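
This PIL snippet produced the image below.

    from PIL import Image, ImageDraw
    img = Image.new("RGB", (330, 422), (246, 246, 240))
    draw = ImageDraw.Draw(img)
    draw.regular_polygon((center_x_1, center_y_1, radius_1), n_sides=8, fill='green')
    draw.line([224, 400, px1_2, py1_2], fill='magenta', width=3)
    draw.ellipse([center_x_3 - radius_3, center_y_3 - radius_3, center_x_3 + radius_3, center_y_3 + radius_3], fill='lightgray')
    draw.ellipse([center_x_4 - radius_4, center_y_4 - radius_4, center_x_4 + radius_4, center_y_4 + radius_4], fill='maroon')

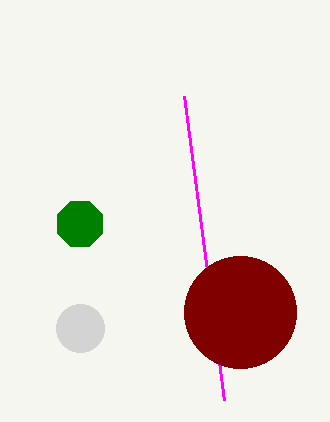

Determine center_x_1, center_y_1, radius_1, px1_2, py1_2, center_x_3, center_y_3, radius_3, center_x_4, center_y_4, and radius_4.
center_x_1 = 80
center_y_1 = 224
radius_1 = 24
px1_2 = 184
py1_2 = 96
center_x_3 = 80
center_y_3 = 328
radius_3 = 24
center_x_4 = 240
center_y_4 = 312
radius_4 = 56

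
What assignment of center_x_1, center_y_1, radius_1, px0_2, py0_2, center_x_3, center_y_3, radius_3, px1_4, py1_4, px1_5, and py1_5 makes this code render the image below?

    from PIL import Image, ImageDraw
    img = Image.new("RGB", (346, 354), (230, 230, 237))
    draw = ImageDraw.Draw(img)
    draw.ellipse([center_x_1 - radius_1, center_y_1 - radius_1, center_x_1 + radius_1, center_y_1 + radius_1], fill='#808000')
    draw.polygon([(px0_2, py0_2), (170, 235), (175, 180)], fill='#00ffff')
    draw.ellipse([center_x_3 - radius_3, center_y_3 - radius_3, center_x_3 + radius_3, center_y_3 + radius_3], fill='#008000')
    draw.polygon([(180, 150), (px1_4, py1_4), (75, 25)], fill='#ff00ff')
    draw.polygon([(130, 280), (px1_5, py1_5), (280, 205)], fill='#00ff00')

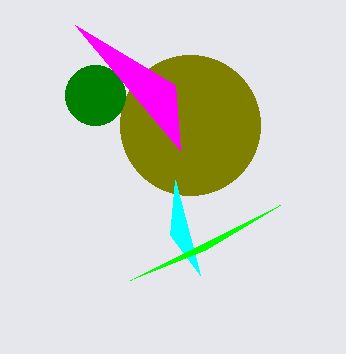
center_x_1 = 190, center_y_1 = 125, radius_1 = 70, px0_2 = 200, py0_2 = 275, center_x_3 = 95, center_y_3 = 95, radius_3 = 30, px1_4 = 175, py1_4 = 85, px1_5 = 205, py1_5 = 250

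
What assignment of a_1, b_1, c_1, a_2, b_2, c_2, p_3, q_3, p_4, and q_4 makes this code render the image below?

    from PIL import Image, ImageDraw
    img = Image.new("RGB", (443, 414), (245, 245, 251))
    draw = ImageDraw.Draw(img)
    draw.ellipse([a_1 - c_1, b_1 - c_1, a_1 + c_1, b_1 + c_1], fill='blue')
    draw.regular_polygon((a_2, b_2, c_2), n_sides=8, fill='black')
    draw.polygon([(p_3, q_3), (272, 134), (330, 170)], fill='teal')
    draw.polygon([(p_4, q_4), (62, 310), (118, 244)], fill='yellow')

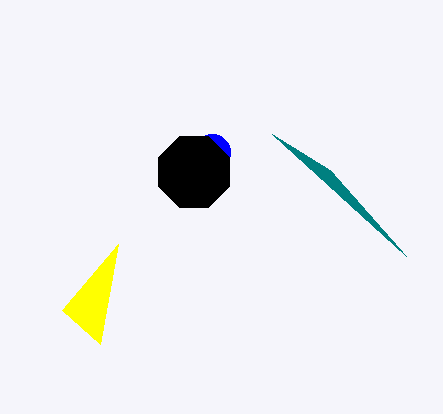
a_1 = 212; b_1 = 152; c_1 = 18; a_2 = 194; b_2 = 172; c_2 = 38; p_3 = 406; q_3 = 256; p_4 = 100; q_4 = 344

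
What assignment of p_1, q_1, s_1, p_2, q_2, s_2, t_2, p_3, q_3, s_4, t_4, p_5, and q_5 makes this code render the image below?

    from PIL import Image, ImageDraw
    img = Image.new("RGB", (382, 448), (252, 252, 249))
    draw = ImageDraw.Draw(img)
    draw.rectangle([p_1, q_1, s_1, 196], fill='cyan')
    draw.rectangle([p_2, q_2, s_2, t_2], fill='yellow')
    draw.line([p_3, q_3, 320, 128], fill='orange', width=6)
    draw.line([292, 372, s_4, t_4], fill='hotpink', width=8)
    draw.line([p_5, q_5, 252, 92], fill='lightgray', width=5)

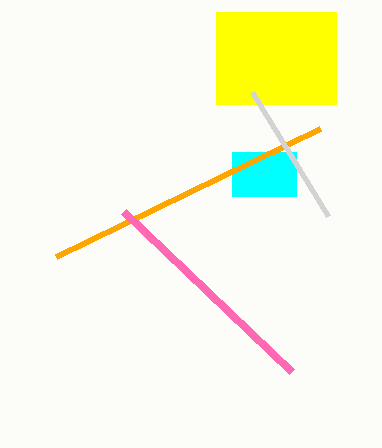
p_1 = 232, q_1 = 152, s_1 = 296, p_2 = 216, q_2 = 12, s_2 = 336, t_2 = 104, p_3 = 56, q_3 = 256, s_4 = 124, t_4 = 212, p_5 = 328, q_5 = 216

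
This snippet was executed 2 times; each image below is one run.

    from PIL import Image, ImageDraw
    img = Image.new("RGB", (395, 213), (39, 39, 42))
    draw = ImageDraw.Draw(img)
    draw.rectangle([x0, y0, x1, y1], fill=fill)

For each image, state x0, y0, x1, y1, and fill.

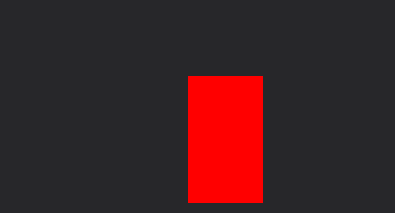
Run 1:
x0 = 188, y0 = 76, x1 = 262, y1 = 202, fill = 'red'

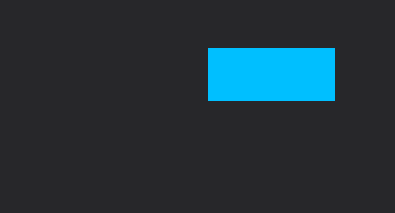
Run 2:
x0 = 208; y0 = 48; x1 = 334; y1 = 100; fill = 'deepskyblue'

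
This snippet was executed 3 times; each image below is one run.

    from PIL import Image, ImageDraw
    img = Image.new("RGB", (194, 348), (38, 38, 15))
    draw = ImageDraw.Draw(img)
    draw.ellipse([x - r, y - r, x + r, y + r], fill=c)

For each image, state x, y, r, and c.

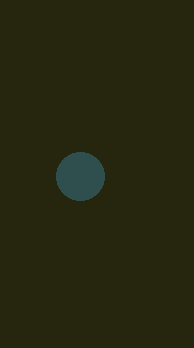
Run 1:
x = 80
y = 176
r = 24
c = 'darkslategray'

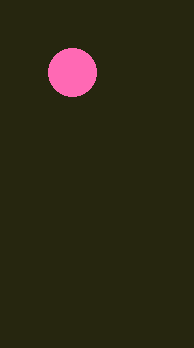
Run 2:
x = 72, y = 72, r = 24, c = 'hotpink'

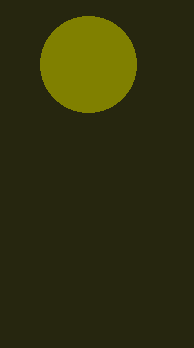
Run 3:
x = 88, y = 64, r = 48, c = 'olive'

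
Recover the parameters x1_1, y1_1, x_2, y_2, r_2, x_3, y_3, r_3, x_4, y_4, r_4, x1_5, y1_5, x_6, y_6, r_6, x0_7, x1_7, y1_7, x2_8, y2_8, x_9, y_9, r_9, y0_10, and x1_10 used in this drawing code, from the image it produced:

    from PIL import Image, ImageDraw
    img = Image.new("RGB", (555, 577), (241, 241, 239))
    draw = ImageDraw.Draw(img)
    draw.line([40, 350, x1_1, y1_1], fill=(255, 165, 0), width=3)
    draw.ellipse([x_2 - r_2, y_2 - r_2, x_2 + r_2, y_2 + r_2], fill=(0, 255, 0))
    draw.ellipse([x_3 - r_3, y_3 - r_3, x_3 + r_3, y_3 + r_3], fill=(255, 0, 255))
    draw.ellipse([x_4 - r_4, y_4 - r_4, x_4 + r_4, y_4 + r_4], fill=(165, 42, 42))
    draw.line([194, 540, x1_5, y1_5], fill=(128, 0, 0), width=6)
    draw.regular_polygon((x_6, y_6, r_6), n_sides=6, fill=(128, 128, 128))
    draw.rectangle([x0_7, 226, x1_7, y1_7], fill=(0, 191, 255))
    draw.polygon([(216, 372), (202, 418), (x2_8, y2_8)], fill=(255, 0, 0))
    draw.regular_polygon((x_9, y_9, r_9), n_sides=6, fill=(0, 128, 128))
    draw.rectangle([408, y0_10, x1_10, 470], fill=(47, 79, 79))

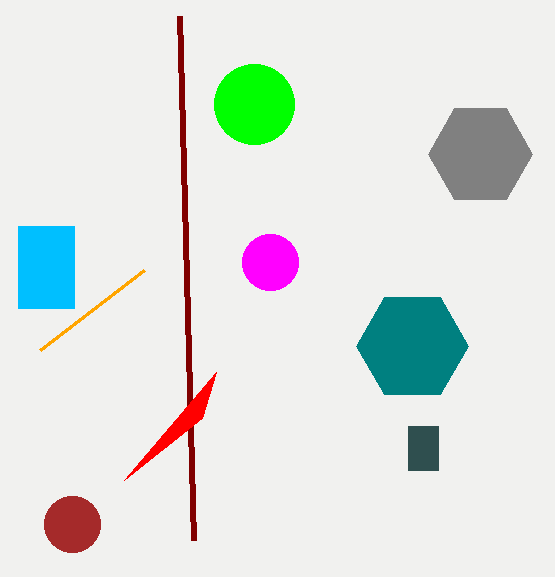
x1_1 = 144
y1_1 = 270
x_2 = 254
y_2 = 104
r_2 = 40
x_3 = 270
y_3 = 262
r_3 = 28
x_4 = 72
y_4 = 524
r_4 = 28
x1_5 = 180
y1_5 = 16
x_6 = 480
y_6 = 154
r_6 = 52
x0_7 = 18
x1_7 = 74
y1_7 = 308
x2_8 = 124
y2_8 = 480
x_9 = 412
y_9 = 346
r_9 = 56
y0_10 = 426
x1_10 = 438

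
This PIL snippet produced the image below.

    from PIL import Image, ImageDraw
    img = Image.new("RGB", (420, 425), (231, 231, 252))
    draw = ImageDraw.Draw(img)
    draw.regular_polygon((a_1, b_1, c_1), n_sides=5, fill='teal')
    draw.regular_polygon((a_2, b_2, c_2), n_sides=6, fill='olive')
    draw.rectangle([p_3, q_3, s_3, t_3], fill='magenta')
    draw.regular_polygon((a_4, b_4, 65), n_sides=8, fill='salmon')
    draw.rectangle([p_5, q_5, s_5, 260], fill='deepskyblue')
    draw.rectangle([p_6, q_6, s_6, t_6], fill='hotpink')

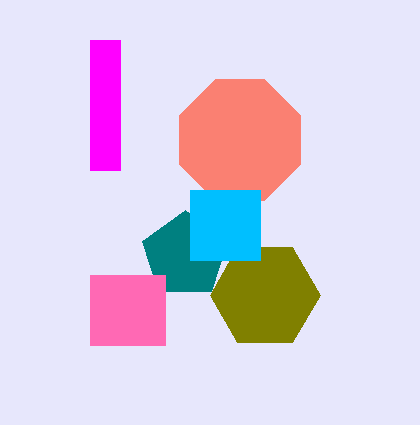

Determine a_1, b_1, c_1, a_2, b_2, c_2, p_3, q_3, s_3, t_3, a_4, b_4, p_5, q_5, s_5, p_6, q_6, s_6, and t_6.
a_1 = 185
b_1 = 255
c_1 = 45
a_2 = 265
b_2 = 295
c_2 = 55
p_3 = 90
q_3 = 40
s_3 = 120
t_3 = 170
a_4 = 240
b_4 = 140
p_5 = 190
q_5 = 190
s_5 = 260
p_6 = 90
q_6 = 275
s_6 = 165
t_6 = 345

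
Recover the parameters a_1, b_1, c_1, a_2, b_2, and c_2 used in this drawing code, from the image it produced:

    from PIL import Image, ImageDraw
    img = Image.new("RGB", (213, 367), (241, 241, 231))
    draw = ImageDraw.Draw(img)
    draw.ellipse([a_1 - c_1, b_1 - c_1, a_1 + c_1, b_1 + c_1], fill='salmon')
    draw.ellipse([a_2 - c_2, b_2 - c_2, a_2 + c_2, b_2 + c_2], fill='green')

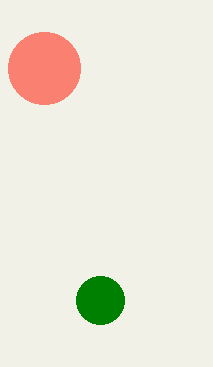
a_1 = 44; b_1 = 68; c_1 = 36; a_2 = 100; b_2 = 300; c_2 = 24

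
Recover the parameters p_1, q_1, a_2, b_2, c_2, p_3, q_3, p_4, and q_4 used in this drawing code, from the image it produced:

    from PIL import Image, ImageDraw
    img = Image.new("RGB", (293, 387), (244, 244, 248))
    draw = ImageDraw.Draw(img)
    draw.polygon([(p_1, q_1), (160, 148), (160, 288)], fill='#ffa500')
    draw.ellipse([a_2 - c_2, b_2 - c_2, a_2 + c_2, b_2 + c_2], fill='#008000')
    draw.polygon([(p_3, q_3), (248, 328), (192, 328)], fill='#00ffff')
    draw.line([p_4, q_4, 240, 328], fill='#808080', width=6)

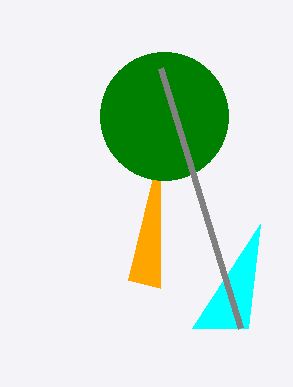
p_1 = 128, q_1 = 280, a_2 = 164, b_2 = 116, c_2 = 64, p_3 = 260, q_3 = 224, p_4 = 160, q_4 = 68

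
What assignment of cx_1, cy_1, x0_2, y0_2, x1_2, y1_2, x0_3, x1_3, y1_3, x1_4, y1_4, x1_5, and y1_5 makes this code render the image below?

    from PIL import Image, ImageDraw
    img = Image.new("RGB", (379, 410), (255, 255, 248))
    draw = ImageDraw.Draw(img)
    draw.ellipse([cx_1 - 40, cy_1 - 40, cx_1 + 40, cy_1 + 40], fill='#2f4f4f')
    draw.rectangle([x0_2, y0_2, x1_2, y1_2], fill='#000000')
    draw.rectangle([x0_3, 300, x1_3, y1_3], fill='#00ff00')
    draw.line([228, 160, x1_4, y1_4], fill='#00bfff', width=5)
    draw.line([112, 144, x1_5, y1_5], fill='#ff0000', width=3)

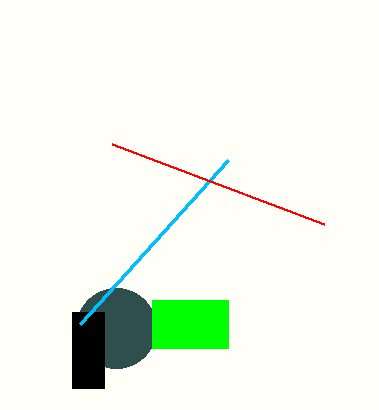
cx_1 = 116
cy_1 = 328
x0_2 = 72
y0_2 = 312
x1_2 = 104
y1_2 = 388
x0_3 = 152
x1_3 = 228
y1_3 = 348
x1_4 = 80
y1_4 = 324
x1_5 = 324
y1_5 = 224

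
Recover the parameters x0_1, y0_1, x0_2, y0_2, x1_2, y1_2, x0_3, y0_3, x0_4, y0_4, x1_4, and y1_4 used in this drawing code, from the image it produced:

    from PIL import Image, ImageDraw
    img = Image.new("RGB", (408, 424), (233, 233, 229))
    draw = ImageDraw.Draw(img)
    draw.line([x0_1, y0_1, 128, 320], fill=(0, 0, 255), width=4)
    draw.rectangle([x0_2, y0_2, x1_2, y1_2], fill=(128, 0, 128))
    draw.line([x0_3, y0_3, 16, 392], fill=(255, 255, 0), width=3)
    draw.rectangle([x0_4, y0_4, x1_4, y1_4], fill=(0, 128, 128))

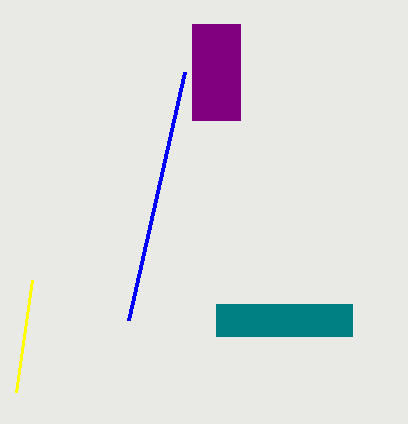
x0_1 = 184; y0_1 = 72; x0_2 = 192; y0_2 = 24; x1_2 = 240; y1_2 = 120; x0_3 = 32; y0_3 = 280; x0_4 = 216; y0_4 = 304; x1_4 = 352; y1_4 = 336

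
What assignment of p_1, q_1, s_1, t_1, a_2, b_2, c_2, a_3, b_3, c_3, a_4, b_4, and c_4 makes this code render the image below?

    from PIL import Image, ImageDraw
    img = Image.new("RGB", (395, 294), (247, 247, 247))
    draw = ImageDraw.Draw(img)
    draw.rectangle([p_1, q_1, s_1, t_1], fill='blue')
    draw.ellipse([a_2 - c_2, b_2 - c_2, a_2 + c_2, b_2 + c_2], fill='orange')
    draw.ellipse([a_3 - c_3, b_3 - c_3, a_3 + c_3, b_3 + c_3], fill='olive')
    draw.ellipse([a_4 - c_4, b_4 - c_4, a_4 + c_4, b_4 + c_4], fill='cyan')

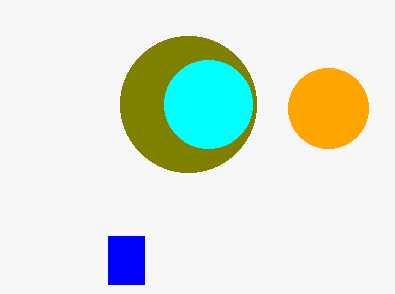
p_1 = 108, q_1 = 236, s_1 = 144, t_1 = 284, a_2 = 328, b_2 = 108, c_2 = 40, a_3 = 188, b_3 = 104, c_3 = 68, a_4 = 208, b_4 = 104, c_4 = 44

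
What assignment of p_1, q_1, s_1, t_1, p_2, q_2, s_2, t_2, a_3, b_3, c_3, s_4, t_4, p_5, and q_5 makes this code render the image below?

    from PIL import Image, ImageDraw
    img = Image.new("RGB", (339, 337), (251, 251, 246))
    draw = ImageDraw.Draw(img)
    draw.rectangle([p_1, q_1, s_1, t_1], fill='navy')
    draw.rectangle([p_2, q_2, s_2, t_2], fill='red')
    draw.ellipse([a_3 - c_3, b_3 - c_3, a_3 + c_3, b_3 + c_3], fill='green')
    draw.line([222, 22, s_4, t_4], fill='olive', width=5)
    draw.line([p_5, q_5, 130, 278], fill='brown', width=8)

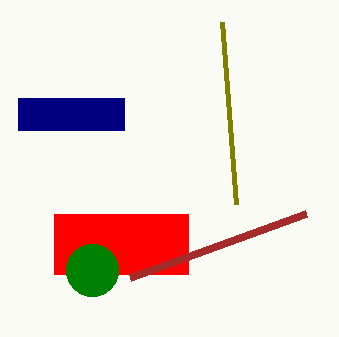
p_1 = 18; q_1 = 98; s_1 = 124; t_1 = 130; p_2 = 54; q_2 = 214; s_2 = 188; t_2 = 274; a_3 = 92; b_3 = 270; c_3 = 26; s_4 = 236; t_4 = 204; p_5 = 306; q_5 = 214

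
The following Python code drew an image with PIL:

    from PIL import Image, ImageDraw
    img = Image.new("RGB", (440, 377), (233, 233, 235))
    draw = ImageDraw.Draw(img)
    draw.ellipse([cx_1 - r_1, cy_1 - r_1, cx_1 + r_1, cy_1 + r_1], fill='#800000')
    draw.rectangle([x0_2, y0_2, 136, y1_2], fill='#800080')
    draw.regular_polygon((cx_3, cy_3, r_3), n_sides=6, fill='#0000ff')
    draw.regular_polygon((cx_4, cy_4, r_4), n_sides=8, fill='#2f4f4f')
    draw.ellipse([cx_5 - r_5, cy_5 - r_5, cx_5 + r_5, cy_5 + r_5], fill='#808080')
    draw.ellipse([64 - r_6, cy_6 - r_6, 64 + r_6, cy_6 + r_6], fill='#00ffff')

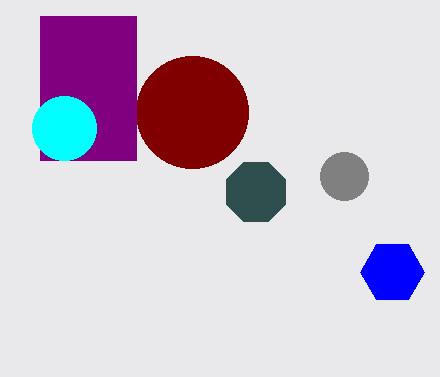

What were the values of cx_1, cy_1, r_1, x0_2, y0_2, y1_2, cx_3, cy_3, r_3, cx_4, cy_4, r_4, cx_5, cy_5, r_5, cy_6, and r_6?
cx_1 = 192
cy_1 = 112
r_1 = 56
x0_2 = 40
y0_2 = 16
y1_2 = 160
cx_3 = 392
cy_3 = 272
r_3 = 32
cx_4 = 256
cy_4 = 192
r_4 = 32
cx_5 = 344
cy_5 = 176
r_5 = 24
cy_6 = 128
r_6 = 32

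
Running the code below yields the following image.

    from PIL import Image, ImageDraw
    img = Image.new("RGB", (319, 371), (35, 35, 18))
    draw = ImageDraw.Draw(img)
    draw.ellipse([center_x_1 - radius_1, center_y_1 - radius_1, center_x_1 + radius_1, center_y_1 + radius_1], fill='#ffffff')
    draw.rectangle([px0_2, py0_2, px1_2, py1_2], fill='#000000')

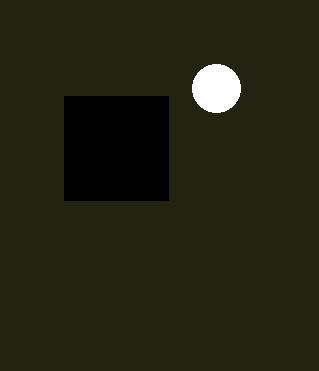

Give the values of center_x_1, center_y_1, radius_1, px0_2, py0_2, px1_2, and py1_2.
center_x_1 = 216, center_y_1 = 88, radius_1 = 24, px0_2 = 64, py0_2 = 96, px1_2 = 168, py1_2 = 200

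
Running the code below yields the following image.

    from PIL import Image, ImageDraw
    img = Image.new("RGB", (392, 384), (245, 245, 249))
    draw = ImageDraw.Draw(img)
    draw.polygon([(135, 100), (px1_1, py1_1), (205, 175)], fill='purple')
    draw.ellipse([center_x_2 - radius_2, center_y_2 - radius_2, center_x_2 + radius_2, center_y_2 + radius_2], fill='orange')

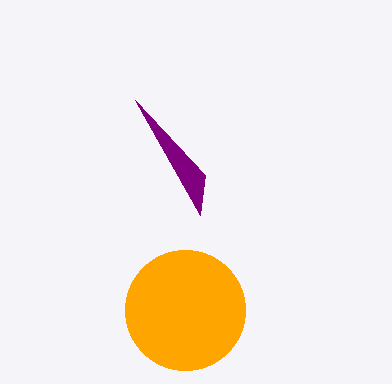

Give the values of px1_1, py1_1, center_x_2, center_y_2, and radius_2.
px1_1 = 200, py1_1 = 215, center_x_2 = 185, center_y_2 = 310, radius_2 = 60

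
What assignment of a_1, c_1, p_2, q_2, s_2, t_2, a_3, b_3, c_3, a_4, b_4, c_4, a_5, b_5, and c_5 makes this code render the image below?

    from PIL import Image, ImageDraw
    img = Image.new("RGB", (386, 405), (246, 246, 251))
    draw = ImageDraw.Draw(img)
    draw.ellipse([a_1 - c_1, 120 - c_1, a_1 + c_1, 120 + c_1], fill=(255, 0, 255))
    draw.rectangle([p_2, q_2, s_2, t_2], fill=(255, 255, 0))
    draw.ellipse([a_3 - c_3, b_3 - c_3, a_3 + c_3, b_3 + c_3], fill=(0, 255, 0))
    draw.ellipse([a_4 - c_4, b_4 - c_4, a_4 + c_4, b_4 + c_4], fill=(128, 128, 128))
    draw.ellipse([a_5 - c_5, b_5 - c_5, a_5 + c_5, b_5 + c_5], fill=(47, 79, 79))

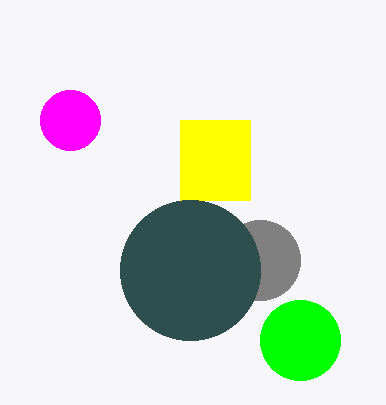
a_1 = 70; c_1 = 30; p_2 = 180; q_2 = 120; s_2 = 250; t_2 = 200; a_3 = 300; b_3 = 340; c_3 = 40; a_4 = 260; b_4 = 260; c_4 = 40; a_5 = 190; b_5 = 270; c_5 = 70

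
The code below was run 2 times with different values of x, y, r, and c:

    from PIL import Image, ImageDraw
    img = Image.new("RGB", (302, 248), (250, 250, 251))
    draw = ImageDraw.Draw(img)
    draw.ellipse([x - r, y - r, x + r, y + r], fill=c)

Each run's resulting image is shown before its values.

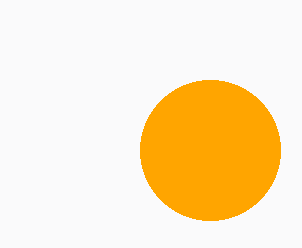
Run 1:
x = 210; y = 150; r = 70; c = 'orange'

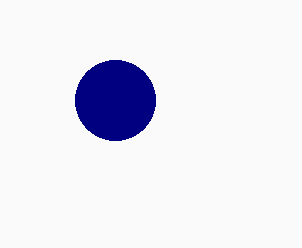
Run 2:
x = 115; y = 100; r = 40; c = 'navy'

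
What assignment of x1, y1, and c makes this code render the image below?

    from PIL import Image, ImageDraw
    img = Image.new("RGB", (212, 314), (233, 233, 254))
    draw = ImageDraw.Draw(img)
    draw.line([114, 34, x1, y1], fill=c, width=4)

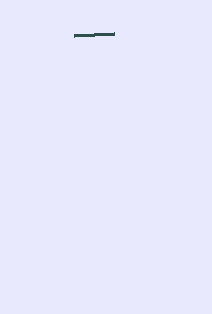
x1 = 74; y1 = 36; c = 'darkslategray'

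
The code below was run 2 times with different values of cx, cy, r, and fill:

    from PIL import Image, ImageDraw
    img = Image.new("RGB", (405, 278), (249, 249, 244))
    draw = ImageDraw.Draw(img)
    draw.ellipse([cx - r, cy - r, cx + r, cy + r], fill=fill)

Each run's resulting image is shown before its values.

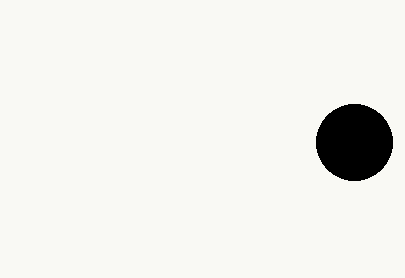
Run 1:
cx = 354; cy = 142; r = 38; fill = 'black'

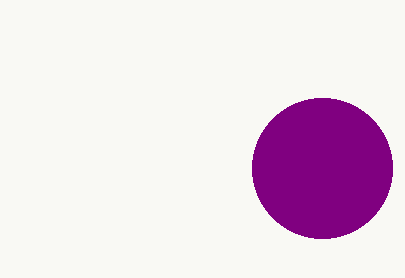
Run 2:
cx = 322
cy = 168
r = 70
fill = 'purple'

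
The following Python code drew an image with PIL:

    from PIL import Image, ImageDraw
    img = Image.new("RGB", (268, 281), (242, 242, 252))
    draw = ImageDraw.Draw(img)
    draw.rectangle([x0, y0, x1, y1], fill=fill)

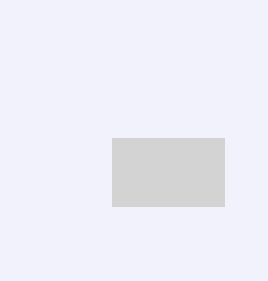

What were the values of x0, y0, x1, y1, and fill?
x0 = 112; y0 = 138; x1 = 224; y1 = 206; fill = 'lightgray'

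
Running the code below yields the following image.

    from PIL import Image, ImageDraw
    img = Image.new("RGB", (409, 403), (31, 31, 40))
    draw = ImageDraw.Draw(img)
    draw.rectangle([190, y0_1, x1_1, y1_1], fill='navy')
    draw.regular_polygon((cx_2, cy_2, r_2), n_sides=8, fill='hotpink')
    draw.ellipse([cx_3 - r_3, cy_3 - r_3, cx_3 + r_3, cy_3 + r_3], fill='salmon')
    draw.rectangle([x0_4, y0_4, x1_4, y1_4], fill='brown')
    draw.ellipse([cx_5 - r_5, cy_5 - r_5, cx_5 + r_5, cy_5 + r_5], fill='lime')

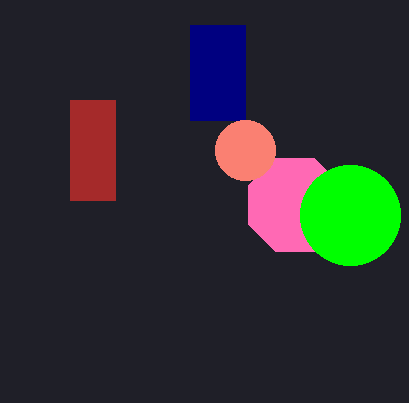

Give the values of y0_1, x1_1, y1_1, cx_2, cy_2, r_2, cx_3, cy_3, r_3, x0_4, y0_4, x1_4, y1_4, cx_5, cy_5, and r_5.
y0_1 = 25
x1_1 = 245
y1_1 = 120
cx_2 = 295
cy_2 = 205
r_2 = 50
cx_3 = 245
cy_3 = 150
r_3 = 30
x0_4 = 70
y0_4 = 100
x1_4 = 115
y1_4 = 200
cx_5 = 350
cy_5 = 215
r_5 = 50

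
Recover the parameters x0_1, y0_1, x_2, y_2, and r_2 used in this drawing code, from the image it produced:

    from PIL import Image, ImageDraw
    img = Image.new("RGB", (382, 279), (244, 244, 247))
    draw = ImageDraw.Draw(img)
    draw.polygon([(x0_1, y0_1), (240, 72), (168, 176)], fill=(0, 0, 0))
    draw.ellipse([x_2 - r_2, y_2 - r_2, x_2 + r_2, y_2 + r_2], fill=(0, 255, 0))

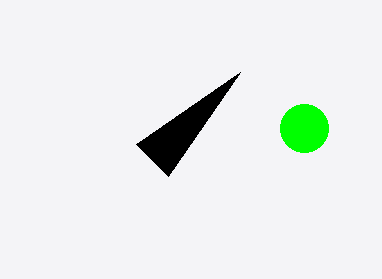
x0_1 = 136; y0_1 = 144; x_2 = 304; y_2 = 128; r_2 = 24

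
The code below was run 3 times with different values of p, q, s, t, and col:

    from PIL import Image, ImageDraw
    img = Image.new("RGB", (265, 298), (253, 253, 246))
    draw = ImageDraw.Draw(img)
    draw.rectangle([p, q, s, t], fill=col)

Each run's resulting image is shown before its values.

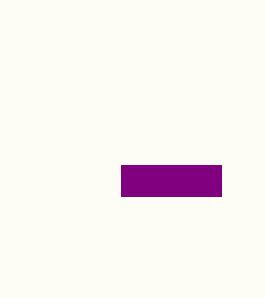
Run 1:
p = 121
q = 165
s = 221
t = 196
col = 'purple'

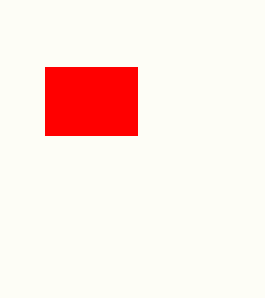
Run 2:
p = 45; q = 67; s = 137; t = 135; col = 'red'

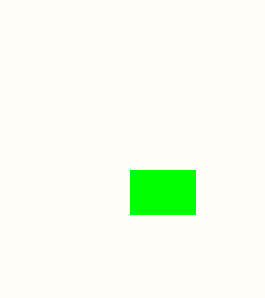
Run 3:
p = 130, q = 170, s = 195, t = 214, col = 'lime'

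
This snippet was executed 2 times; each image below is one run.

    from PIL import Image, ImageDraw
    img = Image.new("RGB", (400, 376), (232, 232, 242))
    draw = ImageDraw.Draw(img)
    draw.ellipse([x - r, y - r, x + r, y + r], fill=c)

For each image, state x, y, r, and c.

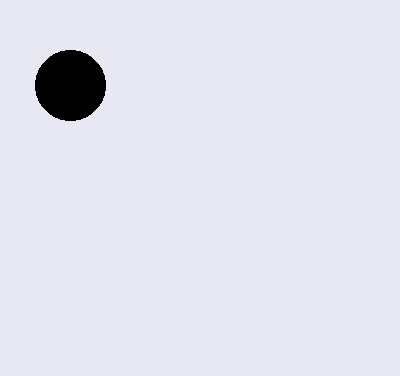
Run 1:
x = 70, y = 85, r = 35, c = 'black'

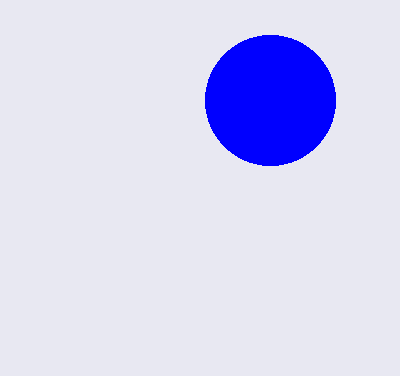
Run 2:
x = 270, y = 100, r = 65, c = 'blue'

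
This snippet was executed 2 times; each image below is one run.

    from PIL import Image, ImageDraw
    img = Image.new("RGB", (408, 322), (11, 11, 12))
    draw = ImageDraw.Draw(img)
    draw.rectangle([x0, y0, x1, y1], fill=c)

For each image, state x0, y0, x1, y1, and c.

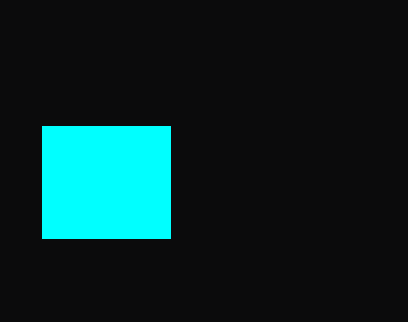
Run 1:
x0 = 42, y0 = 126, x1 = 170, y1 = 238, c = 'cyan'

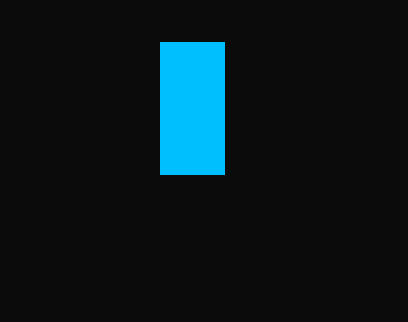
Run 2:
x0 = 160, y0 = 42, x1 = 224, y1 = 174, c = 'deepskyblue'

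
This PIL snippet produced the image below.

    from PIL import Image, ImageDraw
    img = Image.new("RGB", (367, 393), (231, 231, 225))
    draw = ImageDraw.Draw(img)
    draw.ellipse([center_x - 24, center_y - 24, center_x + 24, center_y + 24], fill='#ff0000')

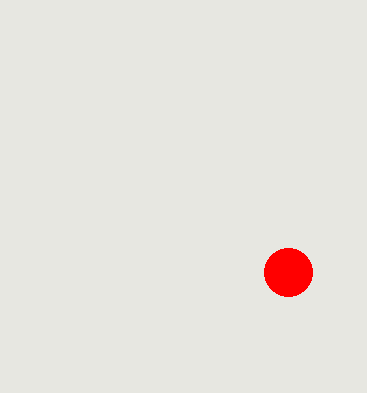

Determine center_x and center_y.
center_x = 288; center_y = 272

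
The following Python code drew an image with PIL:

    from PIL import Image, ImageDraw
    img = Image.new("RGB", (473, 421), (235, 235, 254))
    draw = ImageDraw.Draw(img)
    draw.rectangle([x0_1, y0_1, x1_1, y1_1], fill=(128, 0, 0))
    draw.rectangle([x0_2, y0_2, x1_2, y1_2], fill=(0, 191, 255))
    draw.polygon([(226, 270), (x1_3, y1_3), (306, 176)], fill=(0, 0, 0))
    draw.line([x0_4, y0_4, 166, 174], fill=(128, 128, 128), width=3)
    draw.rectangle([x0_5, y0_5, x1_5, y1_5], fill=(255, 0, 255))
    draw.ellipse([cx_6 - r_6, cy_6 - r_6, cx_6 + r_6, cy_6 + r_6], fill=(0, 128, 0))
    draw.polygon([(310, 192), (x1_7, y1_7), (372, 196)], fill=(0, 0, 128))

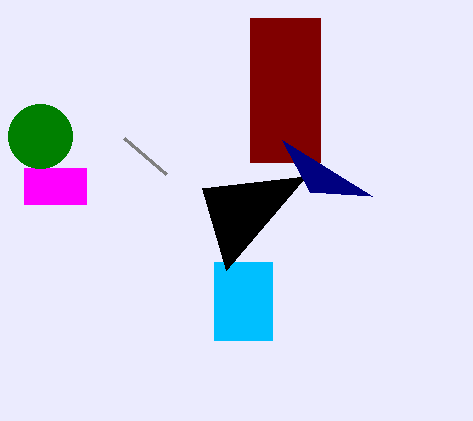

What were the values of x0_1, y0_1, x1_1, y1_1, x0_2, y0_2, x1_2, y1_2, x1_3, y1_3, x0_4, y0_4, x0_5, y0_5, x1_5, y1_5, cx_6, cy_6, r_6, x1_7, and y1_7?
x0_1 = 250; y0_1 = 18; x1_1 = 320; y1_1 = 162; x0_2 = 214; y0_2 = 262; x1_2 = 272; y1_2 = 340; x1_3 = 202; y1_3 = 188; x0_4 = 124; y0_4 = 138; x0_5 = 24; y0_5 = 168; x1_5 = 86; y1_5 = 204; cx_6 = 40; cy_6 = 136; r_6 = 32; x1_7 = 282; y1_7 = 140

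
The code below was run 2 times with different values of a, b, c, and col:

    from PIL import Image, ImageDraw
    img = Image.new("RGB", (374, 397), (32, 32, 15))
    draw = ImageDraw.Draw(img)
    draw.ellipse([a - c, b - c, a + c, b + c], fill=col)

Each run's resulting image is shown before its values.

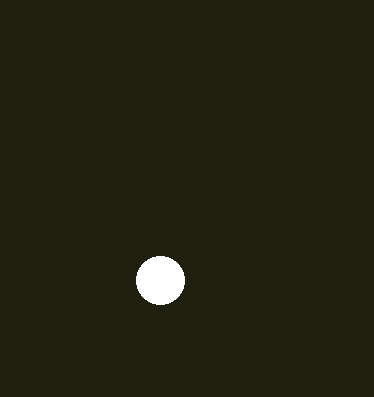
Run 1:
a = 160, b = 280, c = 24, col = 'white'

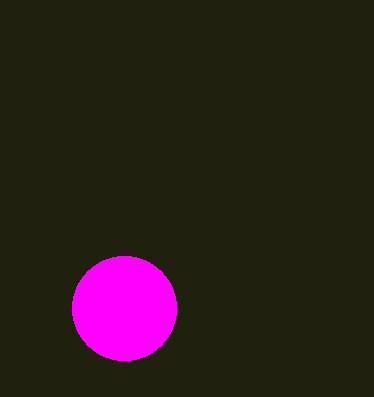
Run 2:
a = 124; b = 308; c = 52; col = 'magenta'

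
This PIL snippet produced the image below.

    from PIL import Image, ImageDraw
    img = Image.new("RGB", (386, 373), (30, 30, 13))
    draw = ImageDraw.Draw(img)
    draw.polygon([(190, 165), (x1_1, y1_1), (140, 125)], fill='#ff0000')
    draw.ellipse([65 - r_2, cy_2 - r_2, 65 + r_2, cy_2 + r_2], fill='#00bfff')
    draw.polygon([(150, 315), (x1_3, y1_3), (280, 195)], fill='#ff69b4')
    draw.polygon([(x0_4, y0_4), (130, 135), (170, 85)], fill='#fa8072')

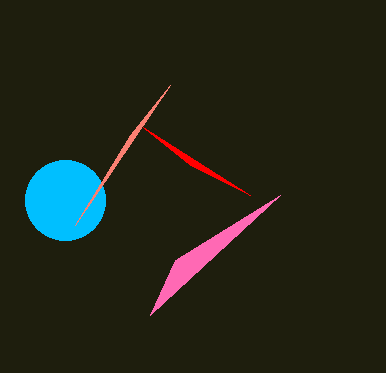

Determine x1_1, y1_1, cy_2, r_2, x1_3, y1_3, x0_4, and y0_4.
x1_1 = 250; y1_1 = 195; cy_2 = 200; r_2 = 40; x1_3 = 175; y1_3 = 260; x0_4 = 75; y0_4 = 225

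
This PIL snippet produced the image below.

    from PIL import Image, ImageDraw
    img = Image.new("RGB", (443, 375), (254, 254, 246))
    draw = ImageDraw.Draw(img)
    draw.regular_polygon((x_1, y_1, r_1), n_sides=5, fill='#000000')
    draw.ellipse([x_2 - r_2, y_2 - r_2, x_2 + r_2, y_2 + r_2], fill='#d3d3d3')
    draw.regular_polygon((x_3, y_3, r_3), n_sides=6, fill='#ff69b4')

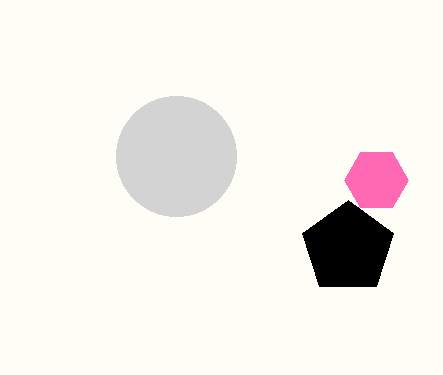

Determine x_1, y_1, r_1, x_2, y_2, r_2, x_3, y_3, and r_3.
x_1 = 348, y_1 = 248, r_1 = 48, x_2 = 176, y_2 = 156, r_2 = 60, x_3 = 376, y_3 = 180, r_3 = 32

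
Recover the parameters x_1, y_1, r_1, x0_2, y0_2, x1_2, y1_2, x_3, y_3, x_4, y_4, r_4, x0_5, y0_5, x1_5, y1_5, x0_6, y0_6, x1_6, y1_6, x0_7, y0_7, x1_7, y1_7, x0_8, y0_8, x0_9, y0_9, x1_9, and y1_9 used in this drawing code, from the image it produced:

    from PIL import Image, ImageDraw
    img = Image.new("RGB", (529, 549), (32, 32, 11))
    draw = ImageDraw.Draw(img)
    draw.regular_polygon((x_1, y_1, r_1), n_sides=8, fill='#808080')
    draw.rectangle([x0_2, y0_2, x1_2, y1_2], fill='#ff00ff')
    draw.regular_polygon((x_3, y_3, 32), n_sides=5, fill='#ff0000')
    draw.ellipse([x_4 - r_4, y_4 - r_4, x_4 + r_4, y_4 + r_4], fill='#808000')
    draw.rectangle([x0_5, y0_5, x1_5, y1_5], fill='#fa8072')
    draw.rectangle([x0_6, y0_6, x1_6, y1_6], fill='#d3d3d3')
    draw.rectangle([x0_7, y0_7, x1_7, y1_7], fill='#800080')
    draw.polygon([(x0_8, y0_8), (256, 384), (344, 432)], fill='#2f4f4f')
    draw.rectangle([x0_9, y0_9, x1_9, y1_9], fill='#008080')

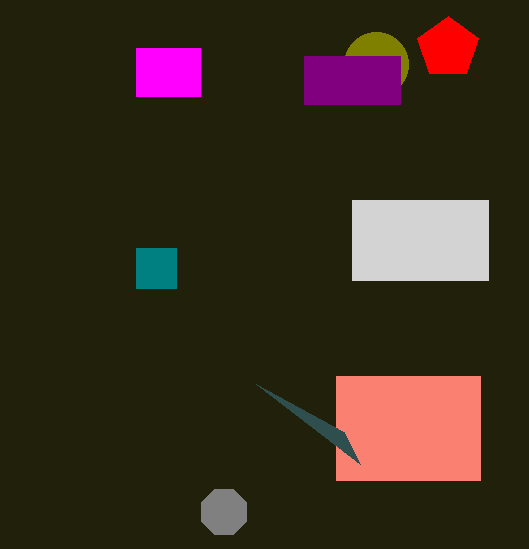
x_1 = 224
y_1 = 512
r_1 = 24
x0_2 = 136
y0_2 = 48
x1_2 = 200
y1_2 = 96
x_3 = 448
y_3 = 48
x_4 = 376
y_4 = 64
r_4 = 32
x0_5 = 336
y0_5 = 376
x1_5 = 480
y1_5 = 480
x0_6 = 352
y0_6 = 200
x1_6 = 488
y1_6 = 280
x0_7 = 304
y0_7 = 56
x1_7 = 400
y1_7 = 104
x0_8 = 360
y0_8 = 464
x0_9 = 136
y0_9 = 248
x1_9 = 176
y1_9 = 288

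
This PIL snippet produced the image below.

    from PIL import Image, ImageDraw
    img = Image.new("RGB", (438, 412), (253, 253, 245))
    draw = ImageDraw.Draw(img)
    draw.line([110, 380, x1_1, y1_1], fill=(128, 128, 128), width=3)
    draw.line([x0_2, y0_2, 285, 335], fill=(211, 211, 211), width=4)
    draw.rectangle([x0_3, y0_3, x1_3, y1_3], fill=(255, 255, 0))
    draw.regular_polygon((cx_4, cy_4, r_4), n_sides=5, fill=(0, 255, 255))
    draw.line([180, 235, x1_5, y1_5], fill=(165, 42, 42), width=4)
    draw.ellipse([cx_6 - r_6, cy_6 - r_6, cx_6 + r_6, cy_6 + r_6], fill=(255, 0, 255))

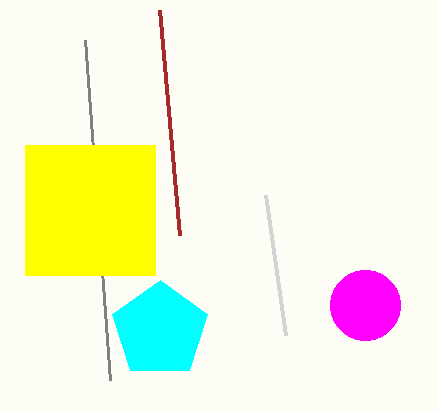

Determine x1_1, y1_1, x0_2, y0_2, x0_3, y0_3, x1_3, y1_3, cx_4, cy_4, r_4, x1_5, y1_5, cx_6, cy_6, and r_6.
x1_1 = 85; y1_1 = 40; x0_2 = 265; y0_2 = 195; x0_3 = 25; y0_3 = 145; x1_3 = 155; y1_3 = 275; cx_4 = 160; cy_4 = 330; r_4 = 50; x1_5 = 160; y1_5 = 10; cx_6 = 365; cy_6 = 305; r_6 = 35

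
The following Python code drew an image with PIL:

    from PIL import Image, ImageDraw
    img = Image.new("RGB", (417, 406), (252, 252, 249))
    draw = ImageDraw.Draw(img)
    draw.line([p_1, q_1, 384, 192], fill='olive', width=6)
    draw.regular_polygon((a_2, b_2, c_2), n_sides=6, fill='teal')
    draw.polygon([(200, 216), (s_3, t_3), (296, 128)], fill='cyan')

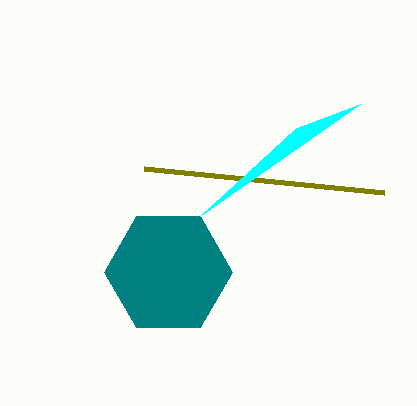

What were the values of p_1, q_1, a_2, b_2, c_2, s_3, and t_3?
p_1 = 144; q_1 = 168; a_2 = 168; b_2 = 272; c_2 = 64; s_3 = 360; t_3 = 104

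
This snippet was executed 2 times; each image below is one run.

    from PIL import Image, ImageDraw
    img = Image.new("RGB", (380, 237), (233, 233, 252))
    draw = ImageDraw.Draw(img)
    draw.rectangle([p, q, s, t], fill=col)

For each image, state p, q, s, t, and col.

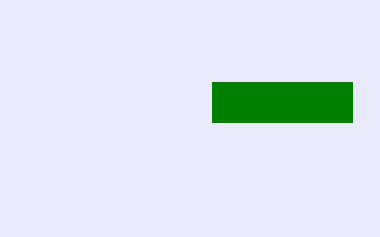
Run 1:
p = 212
q = 82
s = 352
t = 122
col = 'green'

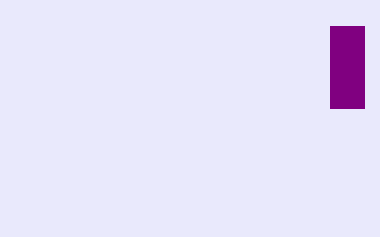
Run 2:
p = 330, q = 26, s = 364, t = 108, col = 'purple'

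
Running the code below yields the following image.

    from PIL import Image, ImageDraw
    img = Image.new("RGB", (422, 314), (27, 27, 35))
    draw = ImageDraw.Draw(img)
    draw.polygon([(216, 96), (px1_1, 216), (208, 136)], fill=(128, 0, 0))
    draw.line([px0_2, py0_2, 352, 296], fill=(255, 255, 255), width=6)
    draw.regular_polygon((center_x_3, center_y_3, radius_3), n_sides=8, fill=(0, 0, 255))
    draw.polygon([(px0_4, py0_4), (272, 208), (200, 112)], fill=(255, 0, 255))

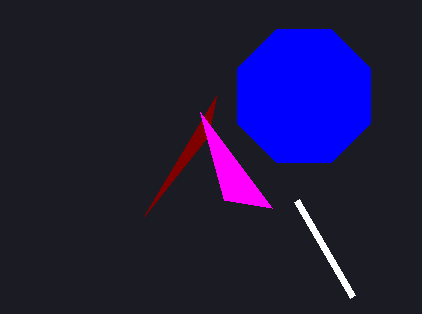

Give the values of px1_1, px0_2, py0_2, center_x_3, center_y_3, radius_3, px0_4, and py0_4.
px1_1 = 144; px0_2 = 296; py0_2 = 200; center_x_3 = 304; center_y_3 = 96; radius_3 = 72; px0_4 = 224; py0_4 = 200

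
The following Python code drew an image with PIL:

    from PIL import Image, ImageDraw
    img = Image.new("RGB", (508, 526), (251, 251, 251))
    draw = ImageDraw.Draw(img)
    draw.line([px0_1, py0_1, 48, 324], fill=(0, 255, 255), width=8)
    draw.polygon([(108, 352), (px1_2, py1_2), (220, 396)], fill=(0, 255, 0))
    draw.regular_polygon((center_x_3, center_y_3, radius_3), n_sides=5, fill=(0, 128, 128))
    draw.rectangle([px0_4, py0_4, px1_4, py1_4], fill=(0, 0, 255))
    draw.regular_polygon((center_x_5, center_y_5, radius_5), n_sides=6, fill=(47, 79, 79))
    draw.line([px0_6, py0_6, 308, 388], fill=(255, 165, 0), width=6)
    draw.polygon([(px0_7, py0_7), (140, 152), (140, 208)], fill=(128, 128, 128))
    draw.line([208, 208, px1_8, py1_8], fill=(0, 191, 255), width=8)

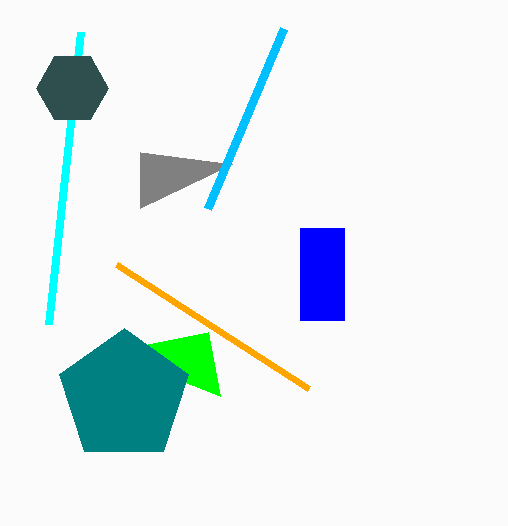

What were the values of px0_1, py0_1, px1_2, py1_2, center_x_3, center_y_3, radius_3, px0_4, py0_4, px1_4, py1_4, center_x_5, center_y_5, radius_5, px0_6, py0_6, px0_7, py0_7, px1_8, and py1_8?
px0_1 = 80; py0_1 = 32; px1_2 = 208; py1_2 = 332; center_x_3 = 124; center_y_3 = 396; radius_3 = 68; px0_4 = 300; py0_4 = 228; px1_4 = 344; py1_4 = 320; center_x_5 = 72; center_y_5 = 88; radius_5 = 36; px0_6 = 116; py0_6 = 264; px0_7 = 232; py0_7 = 164; px1_8 = 284; py1_8 = 28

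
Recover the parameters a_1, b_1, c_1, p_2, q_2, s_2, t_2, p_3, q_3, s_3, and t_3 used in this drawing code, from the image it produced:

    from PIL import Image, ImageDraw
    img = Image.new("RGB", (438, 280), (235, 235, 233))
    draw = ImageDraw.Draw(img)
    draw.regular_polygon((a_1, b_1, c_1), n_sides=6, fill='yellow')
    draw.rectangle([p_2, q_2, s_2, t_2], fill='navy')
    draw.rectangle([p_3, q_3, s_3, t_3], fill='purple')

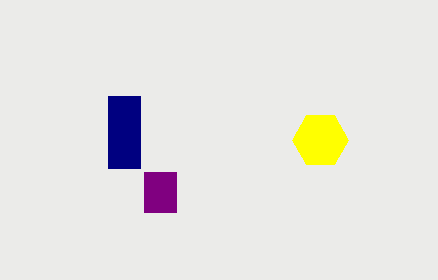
a_1 = 320, b_1 = 140, c_1 = 28, p_2 = 108, q_2 = 96, s_2 = 140, t_2 = 168, p_3 = 144, q_3 = 172, s_3 = 176, t_3 = 212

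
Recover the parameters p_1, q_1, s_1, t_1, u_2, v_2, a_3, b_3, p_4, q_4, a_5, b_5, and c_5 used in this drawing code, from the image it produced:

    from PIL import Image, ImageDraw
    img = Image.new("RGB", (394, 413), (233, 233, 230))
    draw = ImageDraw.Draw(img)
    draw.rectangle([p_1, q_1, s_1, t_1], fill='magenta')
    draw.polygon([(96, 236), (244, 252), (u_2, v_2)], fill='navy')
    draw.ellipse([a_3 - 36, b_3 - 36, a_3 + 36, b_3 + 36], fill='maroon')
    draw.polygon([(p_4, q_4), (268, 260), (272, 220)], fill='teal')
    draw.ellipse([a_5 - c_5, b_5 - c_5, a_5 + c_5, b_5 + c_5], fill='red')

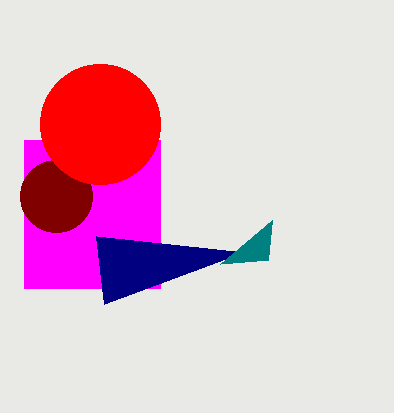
p_1 = 24
q_1 = 140
s_1 = 160
t_1 = 288
u_2 = 104
v_2 = 304
a_3 = 56
b_3 = 196
p_4 = 220
q_4 = 264
a_5 = 100
b_5 = 124
c_5 = 60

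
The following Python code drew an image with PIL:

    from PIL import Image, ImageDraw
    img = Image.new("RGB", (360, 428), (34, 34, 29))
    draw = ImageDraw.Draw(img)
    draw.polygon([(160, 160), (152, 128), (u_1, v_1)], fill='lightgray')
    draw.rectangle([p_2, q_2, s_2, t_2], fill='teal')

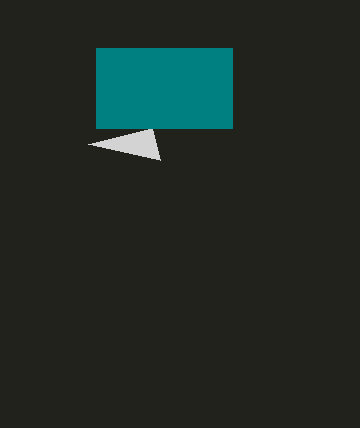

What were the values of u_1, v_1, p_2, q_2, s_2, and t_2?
u_1 = 88, v_1 = 144, p_2 = 96, q_2 = 48, s_2 = 232, t_2 = 128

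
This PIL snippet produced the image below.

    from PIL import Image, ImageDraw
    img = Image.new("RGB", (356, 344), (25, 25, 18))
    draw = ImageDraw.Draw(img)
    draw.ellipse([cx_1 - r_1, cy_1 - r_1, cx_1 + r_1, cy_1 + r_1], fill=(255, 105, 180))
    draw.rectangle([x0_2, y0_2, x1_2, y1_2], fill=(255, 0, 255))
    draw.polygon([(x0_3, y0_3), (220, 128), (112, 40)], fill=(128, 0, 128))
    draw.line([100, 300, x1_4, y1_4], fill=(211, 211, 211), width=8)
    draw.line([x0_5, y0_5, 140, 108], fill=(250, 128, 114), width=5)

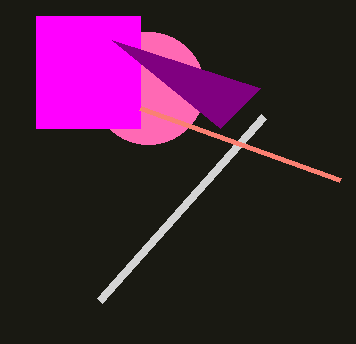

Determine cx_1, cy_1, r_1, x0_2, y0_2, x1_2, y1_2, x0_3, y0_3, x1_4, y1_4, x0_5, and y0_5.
cx_1 = 148; cy_1 = 88; r_1 = 56; x0_2 = 36; y0_2 = 16; x1_2 = 140; y1_2 = 128; x0_3 = 260; y0_3 = 88; x1_4 = 264; y1_4 = 116; x0_5 = 340; y0_5 = 180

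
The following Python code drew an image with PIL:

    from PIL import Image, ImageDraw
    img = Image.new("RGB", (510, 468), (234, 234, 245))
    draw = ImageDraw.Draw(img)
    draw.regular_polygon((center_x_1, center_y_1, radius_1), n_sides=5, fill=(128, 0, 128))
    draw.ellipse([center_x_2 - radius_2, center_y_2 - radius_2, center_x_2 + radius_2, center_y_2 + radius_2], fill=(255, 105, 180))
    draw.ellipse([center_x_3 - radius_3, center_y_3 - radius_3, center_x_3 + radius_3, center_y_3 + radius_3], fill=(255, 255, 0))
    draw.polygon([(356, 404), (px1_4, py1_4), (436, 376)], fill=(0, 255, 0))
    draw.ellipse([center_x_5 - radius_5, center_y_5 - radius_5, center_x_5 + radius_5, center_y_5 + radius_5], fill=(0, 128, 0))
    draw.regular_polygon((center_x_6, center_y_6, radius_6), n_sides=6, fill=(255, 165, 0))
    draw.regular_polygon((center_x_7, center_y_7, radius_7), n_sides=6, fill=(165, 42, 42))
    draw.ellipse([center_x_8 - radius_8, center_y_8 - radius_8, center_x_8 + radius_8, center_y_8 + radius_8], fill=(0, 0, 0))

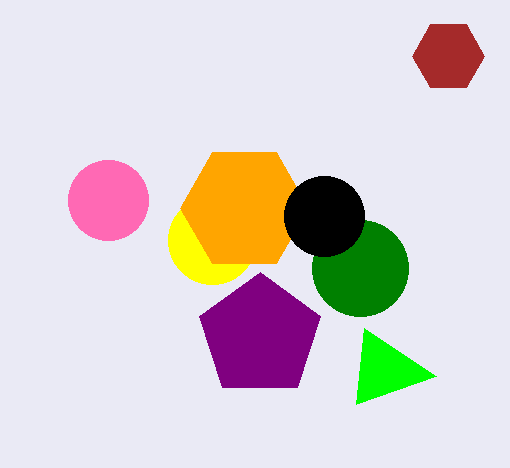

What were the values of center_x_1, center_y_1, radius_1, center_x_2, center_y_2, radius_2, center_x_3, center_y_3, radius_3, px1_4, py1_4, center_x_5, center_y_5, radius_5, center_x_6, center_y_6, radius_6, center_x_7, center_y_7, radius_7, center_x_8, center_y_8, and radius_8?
center_x_1 = 260
center_y_1 = 336
radius_1 = 64
center_x_2 = 108
center_y_2 = 200
radius_2 = 40
center_x_3 = 212
center_y_3 = 240
radius_3 = 44
px1_4 = 364
py1_4 = 328
center_x_5 = 360
center_y_5 = 268
radius_5 = 48
center_x_6 = 244
center_y_6 = 208
radius_6 = 64
center_x_7 = 448
center_y_7 = 56
radius_7 = 36
center_x_8 = 324
center_y_8 = 216
radius_8 = 40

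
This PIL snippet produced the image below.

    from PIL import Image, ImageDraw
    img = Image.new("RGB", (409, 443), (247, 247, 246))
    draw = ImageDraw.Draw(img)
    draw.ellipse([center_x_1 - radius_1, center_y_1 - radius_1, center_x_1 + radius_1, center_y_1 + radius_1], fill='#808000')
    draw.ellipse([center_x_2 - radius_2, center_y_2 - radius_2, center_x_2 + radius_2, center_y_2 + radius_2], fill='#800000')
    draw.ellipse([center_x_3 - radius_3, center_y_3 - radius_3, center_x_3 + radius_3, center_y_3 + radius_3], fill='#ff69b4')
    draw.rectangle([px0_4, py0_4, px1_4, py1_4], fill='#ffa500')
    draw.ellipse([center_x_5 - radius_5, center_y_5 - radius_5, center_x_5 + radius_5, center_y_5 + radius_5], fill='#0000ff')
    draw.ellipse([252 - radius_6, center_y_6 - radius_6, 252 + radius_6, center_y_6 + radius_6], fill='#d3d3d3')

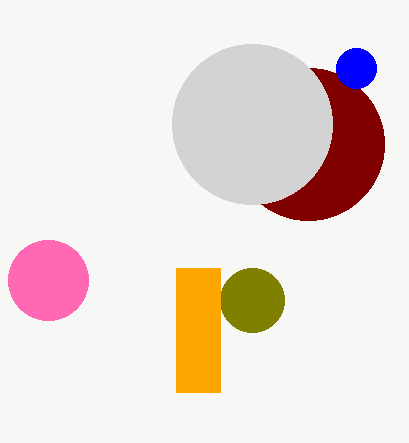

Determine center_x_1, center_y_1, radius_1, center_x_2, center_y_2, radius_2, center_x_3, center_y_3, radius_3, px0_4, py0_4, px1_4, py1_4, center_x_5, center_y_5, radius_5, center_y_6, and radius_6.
center_x_1 = 252; center_y_1 = 300; radius_1 = 32; center_x_2 = 308; center_y_2 = 144; radius_2 = 76; center_x_3 = 48; center_y_3 = 280; radius_3 = 40; px0_4 = 176; py0_4 = 268; px1_4 = 220; py1_4 = 392; center_x_5 = 356; center_y_5 = 68; radius_5 = 20; center_y_6 = 124; radius_6 = 80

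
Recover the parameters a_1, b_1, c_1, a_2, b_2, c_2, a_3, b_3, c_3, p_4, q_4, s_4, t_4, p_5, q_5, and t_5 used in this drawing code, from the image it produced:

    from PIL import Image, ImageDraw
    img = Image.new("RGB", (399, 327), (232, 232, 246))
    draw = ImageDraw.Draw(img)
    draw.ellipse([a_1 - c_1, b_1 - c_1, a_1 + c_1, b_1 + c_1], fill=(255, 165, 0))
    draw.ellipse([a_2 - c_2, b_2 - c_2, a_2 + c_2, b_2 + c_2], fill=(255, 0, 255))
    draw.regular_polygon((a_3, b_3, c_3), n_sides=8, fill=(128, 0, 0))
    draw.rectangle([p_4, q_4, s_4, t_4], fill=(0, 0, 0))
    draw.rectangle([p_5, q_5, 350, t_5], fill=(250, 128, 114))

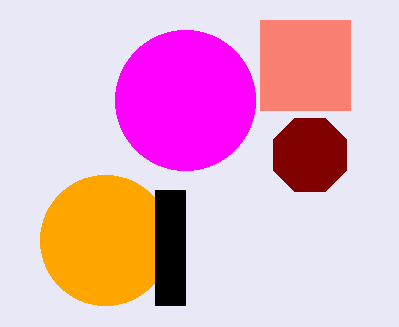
a_1 = 105
b_1 = 240
c_1 = 65
a_2 = 185
b_2 = 100
c_2 = 70
a_3 = 310
b_3 = 155
c_3 = 40
p_4 = 155
q_4 = 190
s_4 = 185
t_4 = 305
p_5 = 260
q_5 = 20
t_5 = 110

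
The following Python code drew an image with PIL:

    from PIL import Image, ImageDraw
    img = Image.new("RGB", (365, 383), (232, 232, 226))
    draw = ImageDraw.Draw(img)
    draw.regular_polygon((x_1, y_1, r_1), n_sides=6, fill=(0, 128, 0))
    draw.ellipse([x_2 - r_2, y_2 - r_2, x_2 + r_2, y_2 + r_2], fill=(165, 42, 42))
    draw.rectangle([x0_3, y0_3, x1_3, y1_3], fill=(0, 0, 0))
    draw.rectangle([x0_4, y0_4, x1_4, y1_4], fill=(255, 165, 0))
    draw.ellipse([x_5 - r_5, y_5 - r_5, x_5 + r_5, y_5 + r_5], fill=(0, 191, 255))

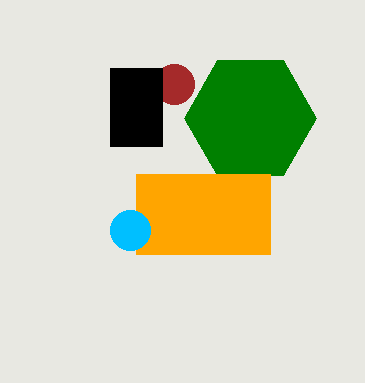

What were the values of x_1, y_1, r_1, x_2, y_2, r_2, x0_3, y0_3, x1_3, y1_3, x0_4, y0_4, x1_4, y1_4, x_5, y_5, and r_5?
x_1 = 250
y_1 = 118
r_1 = 66
x_2 = 174
y_2 = 84
r_2 = 20
x0_3 = 110
y0_3 = 68
x1_3 = 162
y1_3 = 146
x0_4 = 136
y0_4 = 174
x1_4 = 270
y1_4 = 254
x_5 = 130
y_5 = 230
r_5 = 20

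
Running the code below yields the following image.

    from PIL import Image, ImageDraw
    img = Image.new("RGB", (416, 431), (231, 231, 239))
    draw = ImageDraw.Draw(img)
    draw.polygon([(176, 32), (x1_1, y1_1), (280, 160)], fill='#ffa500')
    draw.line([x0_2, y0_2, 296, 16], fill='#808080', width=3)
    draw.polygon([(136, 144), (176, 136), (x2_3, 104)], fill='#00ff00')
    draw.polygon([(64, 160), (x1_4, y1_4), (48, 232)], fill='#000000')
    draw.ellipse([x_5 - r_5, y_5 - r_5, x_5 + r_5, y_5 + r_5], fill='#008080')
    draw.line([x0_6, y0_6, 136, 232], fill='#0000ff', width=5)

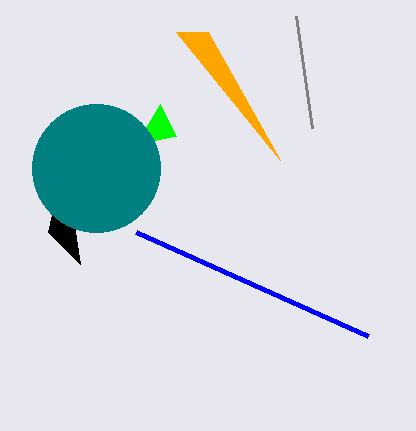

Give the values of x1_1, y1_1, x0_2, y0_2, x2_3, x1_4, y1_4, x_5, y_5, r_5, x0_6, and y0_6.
x1_1 = 208; y1_1 = 32; x0_2 = 312; y0_2 = 128; x2_3 = 160; x1_4 = 80; y1_4 = 264; x_5 = 96; y_5 = 168; r_5 = 64; x0_6 = 368; y0_6 = 336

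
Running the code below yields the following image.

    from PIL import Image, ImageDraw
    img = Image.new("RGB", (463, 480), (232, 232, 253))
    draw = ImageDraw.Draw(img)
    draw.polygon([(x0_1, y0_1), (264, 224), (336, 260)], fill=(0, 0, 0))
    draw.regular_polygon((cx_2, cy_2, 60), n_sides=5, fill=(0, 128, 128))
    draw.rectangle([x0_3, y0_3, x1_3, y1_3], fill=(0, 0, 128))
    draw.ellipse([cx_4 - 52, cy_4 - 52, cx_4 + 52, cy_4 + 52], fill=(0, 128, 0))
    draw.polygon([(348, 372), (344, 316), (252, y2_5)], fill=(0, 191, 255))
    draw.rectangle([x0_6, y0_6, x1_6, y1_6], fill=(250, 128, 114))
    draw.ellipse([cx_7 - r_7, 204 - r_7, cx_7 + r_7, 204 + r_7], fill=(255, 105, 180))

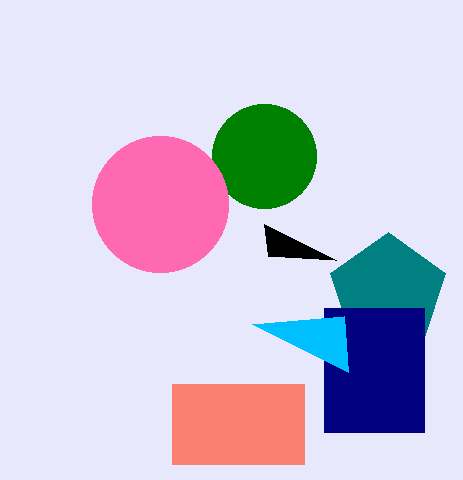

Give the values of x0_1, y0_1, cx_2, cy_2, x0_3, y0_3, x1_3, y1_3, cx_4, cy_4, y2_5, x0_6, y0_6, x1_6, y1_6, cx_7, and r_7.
x0_1 = 268; y0_1 = 256; cx_2 = 388; cy_2 = 292; x0_3 = 324; y0_3 = 308; x1_3 = 424; y1_3 = 432; cx_4 = 264; cy_4 = 156; y2_5 = 324; x0_6 = 172; y0_6 = 384; x1_6 = 304; y1_6 = 464; cx_7 = 160; r_7 = 68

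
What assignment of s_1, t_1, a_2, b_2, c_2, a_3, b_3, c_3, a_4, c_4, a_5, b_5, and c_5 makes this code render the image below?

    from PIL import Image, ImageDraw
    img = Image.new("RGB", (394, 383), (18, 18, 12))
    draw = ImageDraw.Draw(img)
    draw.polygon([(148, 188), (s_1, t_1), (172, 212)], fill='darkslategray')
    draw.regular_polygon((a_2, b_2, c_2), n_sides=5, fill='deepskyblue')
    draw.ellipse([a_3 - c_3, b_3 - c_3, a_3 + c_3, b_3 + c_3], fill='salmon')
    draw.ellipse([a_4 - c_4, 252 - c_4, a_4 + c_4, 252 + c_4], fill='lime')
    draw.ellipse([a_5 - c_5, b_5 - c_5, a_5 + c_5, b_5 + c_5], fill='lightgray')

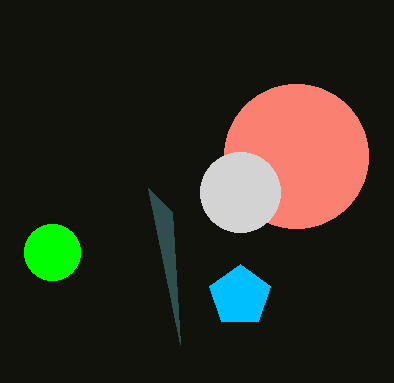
s_1 = 180
t_1 = 344
a_2 = 240
b_2 = 296
c_2 = 32
a_3 = 296
b_3 = 156
c_3 = 72
a_4 = 52
c_4 = 28
a_5 = 240
b_5 = 192
c_5 = 40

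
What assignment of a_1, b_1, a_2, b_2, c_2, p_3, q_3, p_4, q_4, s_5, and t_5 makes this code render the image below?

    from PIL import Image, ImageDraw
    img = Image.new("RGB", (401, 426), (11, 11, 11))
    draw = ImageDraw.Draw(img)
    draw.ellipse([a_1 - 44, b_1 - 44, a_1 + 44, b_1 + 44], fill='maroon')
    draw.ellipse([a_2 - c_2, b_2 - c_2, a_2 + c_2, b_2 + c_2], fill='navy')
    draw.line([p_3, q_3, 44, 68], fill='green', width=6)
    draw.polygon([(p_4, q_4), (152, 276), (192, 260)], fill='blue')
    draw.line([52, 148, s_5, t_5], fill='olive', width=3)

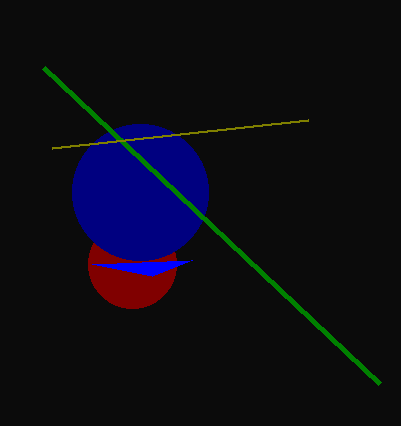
a_1 = 132
b_1 = 264
a_2 = 140
b_2 = 192
c_2 = 68
p_3 = 380
q_3 = 384
p_4 = 92
q_4 = 264
s_5 = 308
t_5 = 120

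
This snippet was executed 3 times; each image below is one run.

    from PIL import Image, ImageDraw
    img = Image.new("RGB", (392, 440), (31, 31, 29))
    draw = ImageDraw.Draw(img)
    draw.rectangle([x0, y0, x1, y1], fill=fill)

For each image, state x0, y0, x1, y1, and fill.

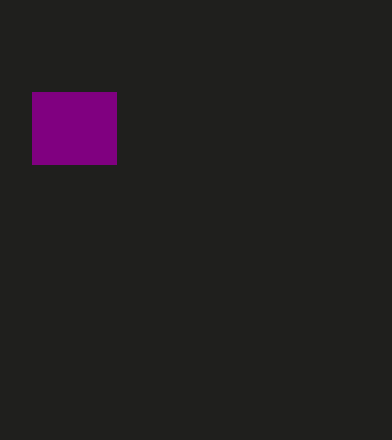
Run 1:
x0 = 32; y0 = 92; x1 = 116; y1 = 164; fill = 'purple'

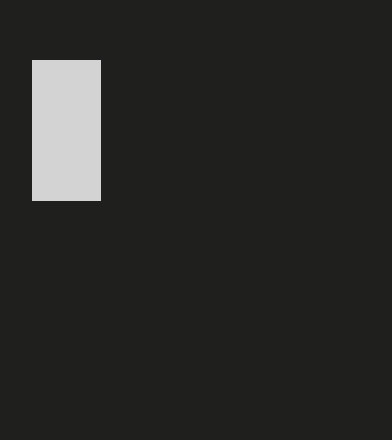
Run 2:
x0 = 32; y0 = 60; x1 = 100; y1 = 200; fill = 'lightgray'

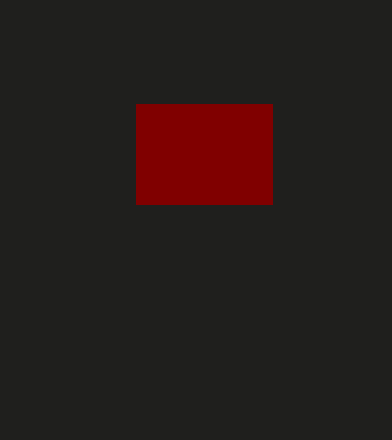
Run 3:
x0 = 136; y0 = 104; x1 = 272; y1 = 204; fill = 'maroon'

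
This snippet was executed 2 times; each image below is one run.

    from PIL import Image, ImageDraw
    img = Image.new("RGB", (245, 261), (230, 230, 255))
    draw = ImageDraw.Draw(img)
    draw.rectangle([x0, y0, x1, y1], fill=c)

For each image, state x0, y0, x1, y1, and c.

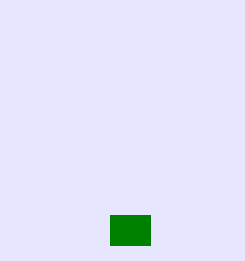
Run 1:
x0 = 110, y0 = 215, x1 = 150, y1 = 245, c = 'green'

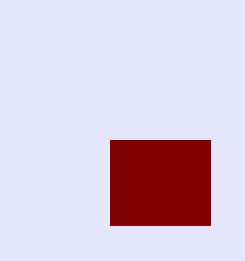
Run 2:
x0 = 110
y0 = 140
x1 = 210
y1 = 225
c = 'maroon'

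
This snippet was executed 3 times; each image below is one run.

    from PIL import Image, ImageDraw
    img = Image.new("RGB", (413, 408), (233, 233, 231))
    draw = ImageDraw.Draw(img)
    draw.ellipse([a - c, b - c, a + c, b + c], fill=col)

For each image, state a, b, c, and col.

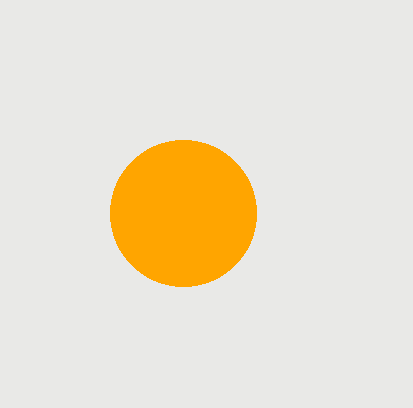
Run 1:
a = 183
b = 213
c = 73
col = 'orange'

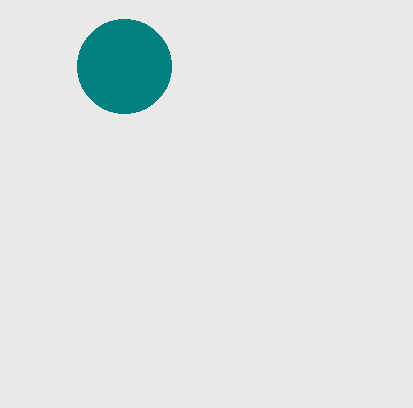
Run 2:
a = 124
b = 66
c = 47
col = 'teal'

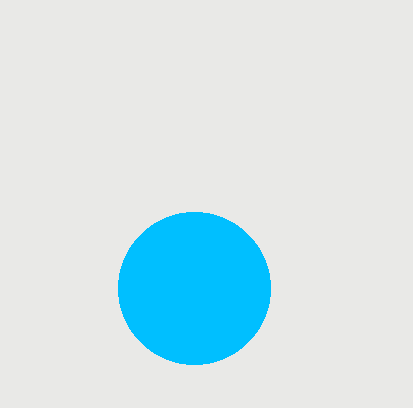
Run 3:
a = 194; b = 288; c = 76; col = 'deepskyblue'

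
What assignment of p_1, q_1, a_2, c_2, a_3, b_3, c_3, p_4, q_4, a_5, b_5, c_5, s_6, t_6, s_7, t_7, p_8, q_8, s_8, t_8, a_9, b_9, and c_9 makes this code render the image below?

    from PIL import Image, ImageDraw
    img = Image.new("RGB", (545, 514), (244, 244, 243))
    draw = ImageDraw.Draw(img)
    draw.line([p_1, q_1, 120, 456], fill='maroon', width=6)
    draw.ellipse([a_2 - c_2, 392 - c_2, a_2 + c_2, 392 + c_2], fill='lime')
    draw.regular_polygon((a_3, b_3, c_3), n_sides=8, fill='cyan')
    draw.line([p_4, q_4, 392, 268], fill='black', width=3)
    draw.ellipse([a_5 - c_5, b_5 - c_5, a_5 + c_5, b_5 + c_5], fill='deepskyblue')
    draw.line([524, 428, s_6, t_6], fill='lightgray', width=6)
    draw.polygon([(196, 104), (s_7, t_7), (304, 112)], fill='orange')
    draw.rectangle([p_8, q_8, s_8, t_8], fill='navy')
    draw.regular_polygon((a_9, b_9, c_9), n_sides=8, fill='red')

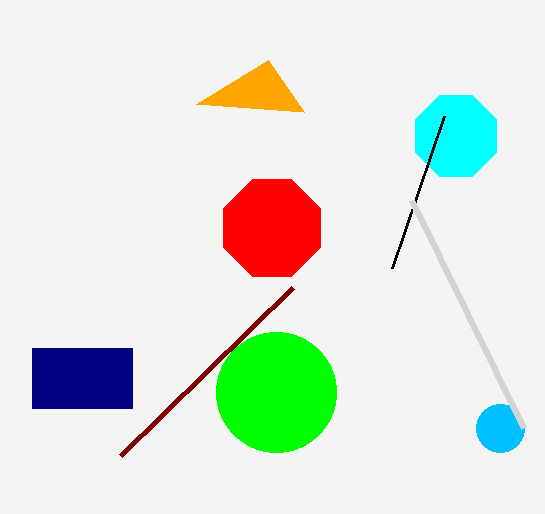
p_1 = 292; q_1 = 288; a_2 = 276; c_2 = 60; a_3 = 456; b_3 = 136; c_3 = 44; p_4 = 444; q_4 = 116; a_5 = 500; b_5 = 428; c_5 = 24; s_6 = 412; t_6 = 200; s_7 = 268; t_7 = 60; p_8 = 32; q_8 = 348; s_8 = 132; t_8 = 408; a_9 = 272; b_9 = 228; c_9 = 52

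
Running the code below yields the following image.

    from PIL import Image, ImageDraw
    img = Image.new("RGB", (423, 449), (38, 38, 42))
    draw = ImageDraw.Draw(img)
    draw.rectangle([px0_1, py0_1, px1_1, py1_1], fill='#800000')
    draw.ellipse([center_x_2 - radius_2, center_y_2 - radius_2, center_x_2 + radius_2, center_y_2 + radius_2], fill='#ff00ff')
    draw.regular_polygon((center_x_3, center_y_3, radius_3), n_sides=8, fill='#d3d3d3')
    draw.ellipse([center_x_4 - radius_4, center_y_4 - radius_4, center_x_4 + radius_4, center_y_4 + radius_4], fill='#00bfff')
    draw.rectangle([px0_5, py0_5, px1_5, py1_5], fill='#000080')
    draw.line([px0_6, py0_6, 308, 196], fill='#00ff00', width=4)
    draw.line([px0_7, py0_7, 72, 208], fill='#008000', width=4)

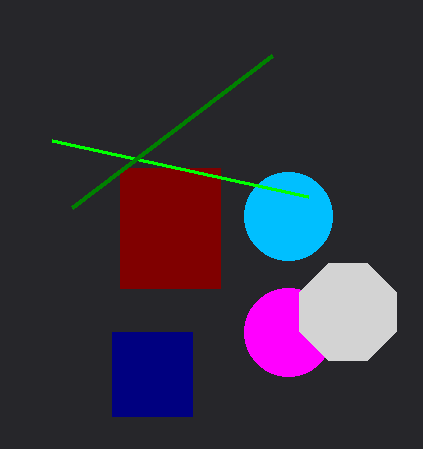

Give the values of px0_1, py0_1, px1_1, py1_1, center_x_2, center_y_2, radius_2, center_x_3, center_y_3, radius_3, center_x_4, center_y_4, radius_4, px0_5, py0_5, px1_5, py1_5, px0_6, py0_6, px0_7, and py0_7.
px0_1 = 120, py0_1 = 168, px1_1 = 220, py1_1 = 288, center_x_2 = 288, center_y_2 = 332, radius_2 = 44, center_x_3 = 348, center_y_3 = 312, radius_3 = 52, center_x_4 = 288, center_y_4 = 216, radius_4 = 44, px0_5 = 112, py0_5 = 332, px1_5 = 192, py1_5 = 416, px0_6 = 52, py0_6 = 140, px0_7 = 272, py0_7 = 56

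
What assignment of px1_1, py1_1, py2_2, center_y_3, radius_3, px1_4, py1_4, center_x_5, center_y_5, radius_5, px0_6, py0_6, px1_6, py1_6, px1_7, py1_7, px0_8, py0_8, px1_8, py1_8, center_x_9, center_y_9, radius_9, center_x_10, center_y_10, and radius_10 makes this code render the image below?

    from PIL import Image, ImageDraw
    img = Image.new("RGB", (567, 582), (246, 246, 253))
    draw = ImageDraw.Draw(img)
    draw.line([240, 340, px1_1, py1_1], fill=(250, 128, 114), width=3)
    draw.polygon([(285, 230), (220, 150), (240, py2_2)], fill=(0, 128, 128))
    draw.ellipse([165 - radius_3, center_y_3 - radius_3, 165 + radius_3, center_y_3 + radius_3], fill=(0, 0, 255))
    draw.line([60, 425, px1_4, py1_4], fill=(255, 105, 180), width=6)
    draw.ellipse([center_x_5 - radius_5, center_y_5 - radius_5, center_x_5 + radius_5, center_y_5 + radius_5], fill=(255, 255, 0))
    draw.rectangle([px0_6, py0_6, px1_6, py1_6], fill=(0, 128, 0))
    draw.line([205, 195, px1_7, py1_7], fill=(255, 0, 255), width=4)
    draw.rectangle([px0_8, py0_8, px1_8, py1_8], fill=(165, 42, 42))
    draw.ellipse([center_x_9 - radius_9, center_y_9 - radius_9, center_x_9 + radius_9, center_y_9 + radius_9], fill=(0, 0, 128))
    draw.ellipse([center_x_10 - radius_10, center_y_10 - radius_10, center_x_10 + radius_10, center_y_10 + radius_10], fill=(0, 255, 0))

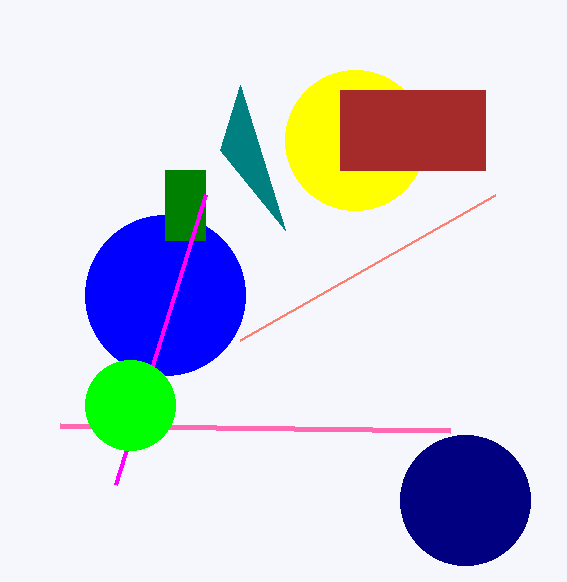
px1_1 = 495
py1_1 = 195
py2_2 = 85
center_y_3 = 295
radius_3 = 80
px1_4 = 450
py1_4 = 430
center_x_5 = 355
center_y_5 = 140
radius_5 = 70
px0_6 = 165
py0_6 = 170
px1_6 = 205
py1_6 = 240
px1_7 = 115
py1_7 = 485
px0_8 = 340
py0_8 = 90
px1_8 = 485
py1_8 = 170
center_x_9 = 465
center_y_9 = 500
radius_9 = 65
center_x_10 = 130
center_y_10 = 405
radius_10 = 45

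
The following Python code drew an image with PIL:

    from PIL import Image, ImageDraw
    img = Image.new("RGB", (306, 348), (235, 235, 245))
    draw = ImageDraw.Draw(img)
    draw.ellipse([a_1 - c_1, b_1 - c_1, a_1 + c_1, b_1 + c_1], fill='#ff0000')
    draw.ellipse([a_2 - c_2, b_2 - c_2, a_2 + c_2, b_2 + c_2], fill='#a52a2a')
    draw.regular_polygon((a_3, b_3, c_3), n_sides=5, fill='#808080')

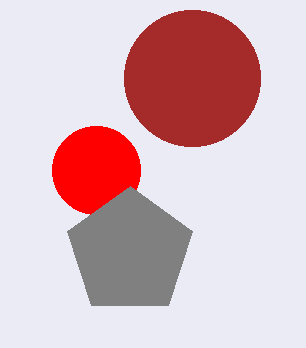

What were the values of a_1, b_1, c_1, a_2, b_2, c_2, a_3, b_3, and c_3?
a_1 = 96
b_1 = 170
c_1 = 44
a_2 = 192
b_2 = 78
c_2 = 68
a_3 = 130
b_3 = 252
c_3 = 66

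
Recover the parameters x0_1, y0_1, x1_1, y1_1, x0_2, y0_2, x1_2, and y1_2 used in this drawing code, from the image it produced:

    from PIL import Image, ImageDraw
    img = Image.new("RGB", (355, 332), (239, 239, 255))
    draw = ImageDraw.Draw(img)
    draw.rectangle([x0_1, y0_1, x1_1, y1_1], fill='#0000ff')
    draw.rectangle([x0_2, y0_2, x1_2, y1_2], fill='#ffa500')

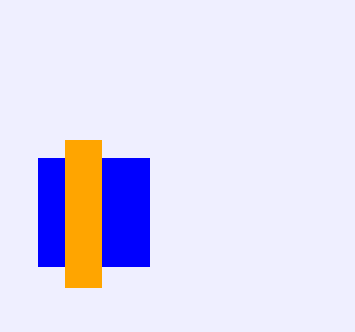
x0_1 = 38, y0_1 = 158, x1_1 = 149, y1_1 = 266, x0_2 = 65, y0_2 = 140, x1_2 = 101, y1_2 = 287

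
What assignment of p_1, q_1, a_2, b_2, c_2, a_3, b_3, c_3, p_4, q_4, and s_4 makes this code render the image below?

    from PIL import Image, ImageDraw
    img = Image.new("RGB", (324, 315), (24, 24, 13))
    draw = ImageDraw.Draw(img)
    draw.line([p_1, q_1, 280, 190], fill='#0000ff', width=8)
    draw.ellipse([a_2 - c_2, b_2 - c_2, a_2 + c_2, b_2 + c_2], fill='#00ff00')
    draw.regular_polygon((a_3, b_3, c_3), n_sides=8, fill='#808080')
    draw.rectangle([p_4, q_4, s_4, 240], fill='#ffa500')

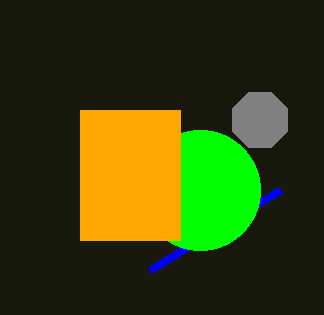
p_1 = 150; q_1 = 270; a_2 = 200; b_2 = 190; c_2 = 60; a_3 = 260; b_3 = 120; c_3 = 30; p_4 = 80; q_4 = 110; s_4 = 180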